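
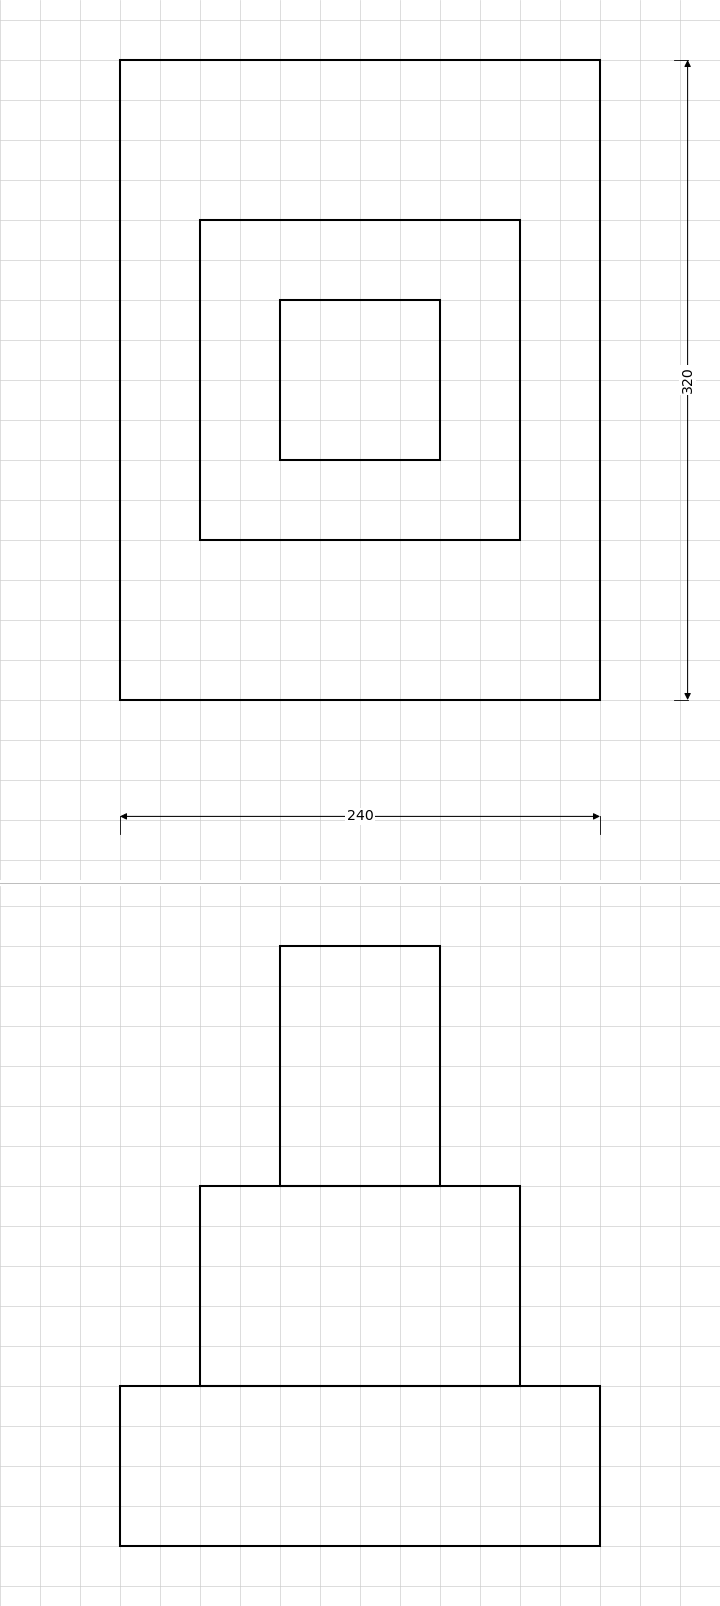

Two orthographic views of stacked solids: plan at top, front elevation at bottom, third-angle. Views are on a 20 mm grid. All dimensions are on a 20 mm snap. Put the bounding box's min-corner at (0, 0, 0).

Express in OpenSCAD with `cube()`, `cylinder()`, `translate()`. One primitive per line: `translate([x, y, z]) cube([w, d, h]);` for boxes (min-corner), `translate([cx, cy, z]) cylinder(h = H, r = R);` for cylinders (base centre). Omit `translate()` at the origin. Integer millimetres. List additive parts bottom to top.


cube([240, 320, 80]);
translate([40, 80, 80]) cube([160, 160, 100]);
translate([80, 120, 180]) cube([80, 80, 120]);


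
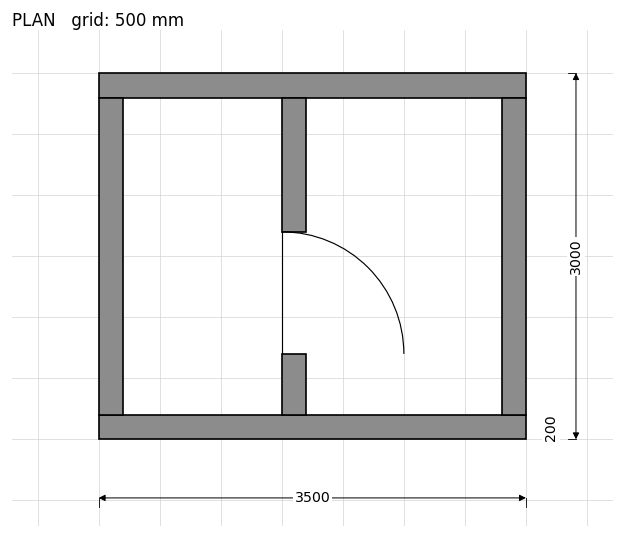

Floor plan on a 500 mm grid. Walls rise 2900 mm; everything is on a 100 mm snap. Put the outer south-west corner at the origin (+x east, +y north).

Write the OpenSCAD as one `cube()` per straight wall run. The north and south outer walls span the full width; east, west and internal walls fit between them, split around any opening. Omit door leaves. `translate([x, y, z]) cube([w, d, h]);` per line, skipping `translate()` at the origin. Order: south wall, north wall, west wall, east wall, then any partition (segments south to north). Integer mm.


cube([3500, 200, 2900]);
translate([0, 2800, 0]) cube([3500, 200, 2900]);
translate([0, 200, 0]) cube([200, 2600, 2900]);
translate([3300, 200, 0]) cube([200, 2600, 2900]);
translate([1500, 200, 0]) cube([200, 500, 2900]);
translate([1500, 1700, 0]) cube([200, 1100, 2900]);


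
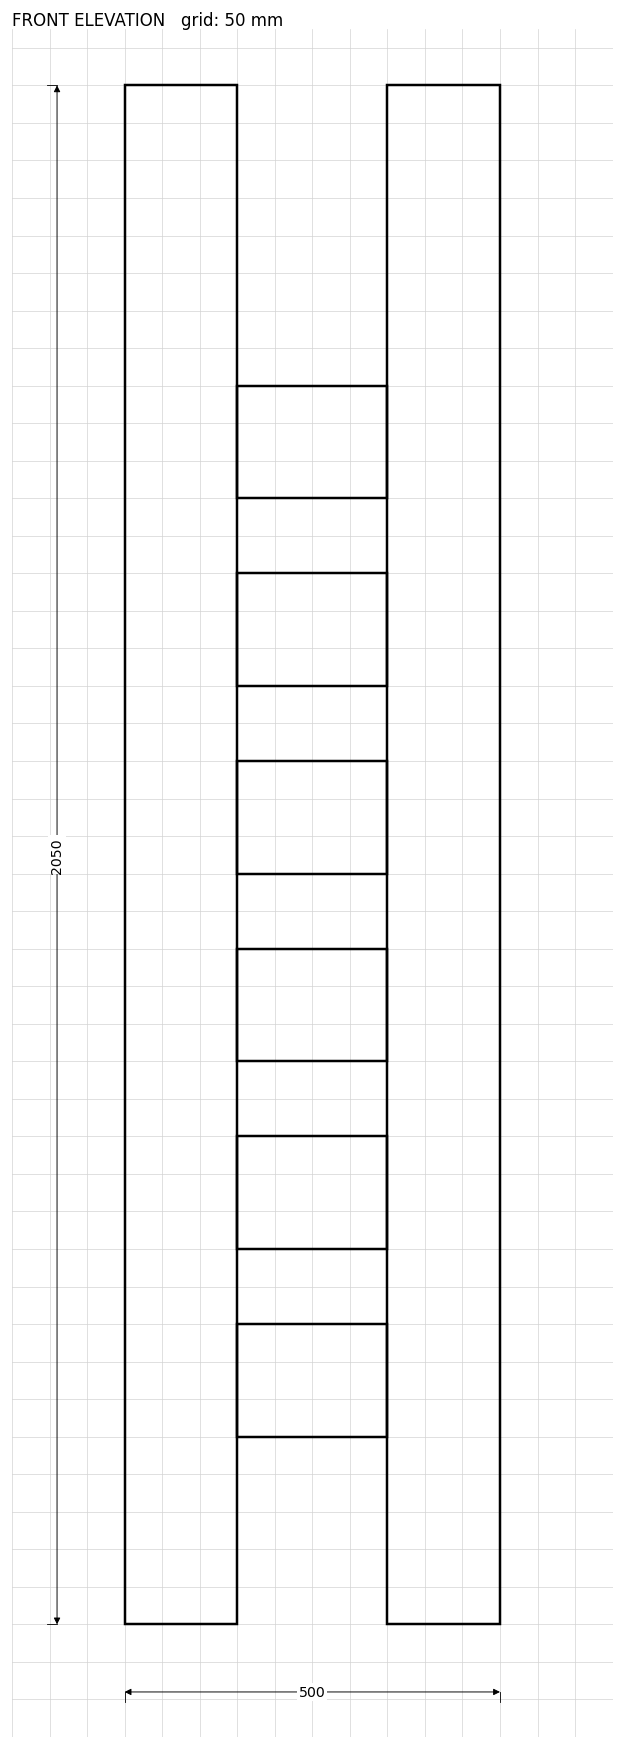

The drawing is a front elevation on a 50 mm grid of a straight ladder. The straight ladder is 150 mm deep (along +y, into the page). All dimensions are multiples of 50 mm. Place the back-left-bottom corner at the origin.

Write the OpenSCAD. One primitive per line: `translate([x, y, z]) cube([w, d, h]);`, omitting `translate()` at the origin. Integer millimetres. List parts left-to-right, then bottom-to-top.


cube([150, 150, 2050]);
translate([150, 0, 250]) cube([200, 150, 150]);
translate([150, 0, 500]) cube([200, 150, 150]);
translate([150, 0, 750]) cube([200, 150, 150]);
translate([150, 0, 1000]) cube([200, 150, 150]);
translate([150, 0, 1250]) cube([200, 150, 150]);
translate([150, 0, 1500]) cube([200, 150, 150]);
translate([350, 0, 0]) cube([150, 150, 2050]);


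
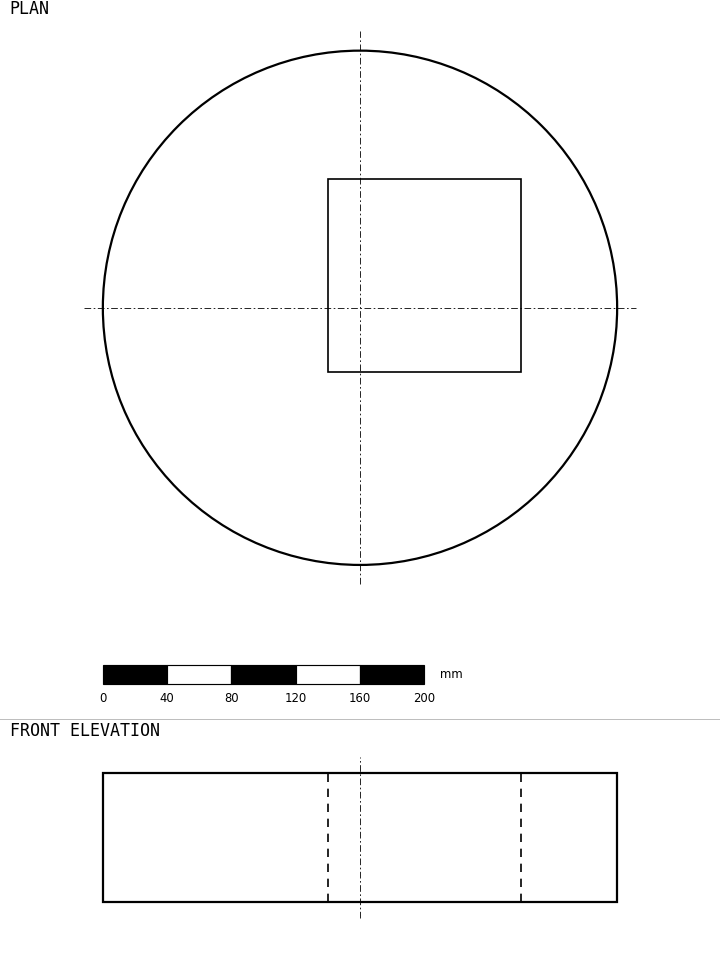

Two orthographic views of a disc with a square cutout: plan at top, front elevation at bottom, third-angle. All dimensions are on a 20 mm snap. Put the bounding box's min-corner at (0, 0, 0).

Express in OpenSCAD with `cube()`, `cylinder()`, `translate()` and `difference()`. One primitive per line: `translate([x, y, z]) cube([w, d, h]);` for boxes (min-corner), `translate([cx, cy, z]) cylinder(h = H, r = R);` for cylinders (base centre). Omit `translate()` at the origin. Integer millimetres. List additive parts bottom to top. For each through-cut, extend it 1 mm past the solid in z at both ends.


difference() {
  translate([160, 160, 0]) cylinder(h = 80, r = 160);
  translate([140, 120, -1]) cube([120, 120, 82]);
}


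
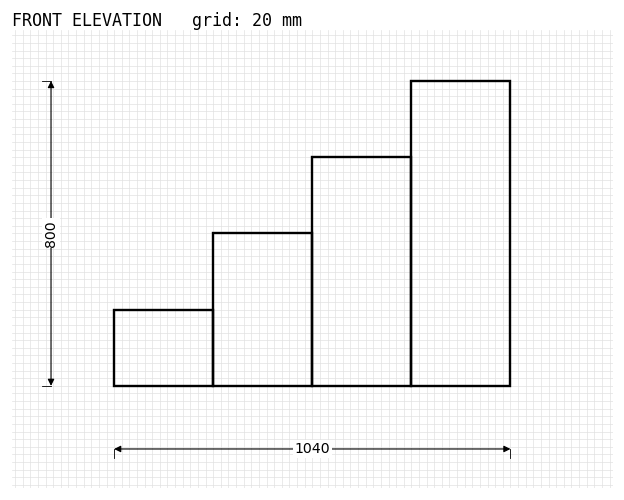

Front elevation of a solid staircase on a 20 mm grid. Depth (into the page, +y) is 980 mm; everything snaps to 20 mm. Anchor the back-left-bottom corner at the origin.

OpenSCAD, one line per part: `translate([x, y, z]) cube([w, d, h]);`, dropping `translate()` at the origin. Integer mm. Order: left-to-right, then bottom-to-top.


cube([260, 980, 200]);
translate([260, 0, 0]) cube([260, 980, 400]);
translate([520, 0, 0]) cube([260, 980, 600]);
translate([780, 0, 0]) cube([260, 980, 800]);


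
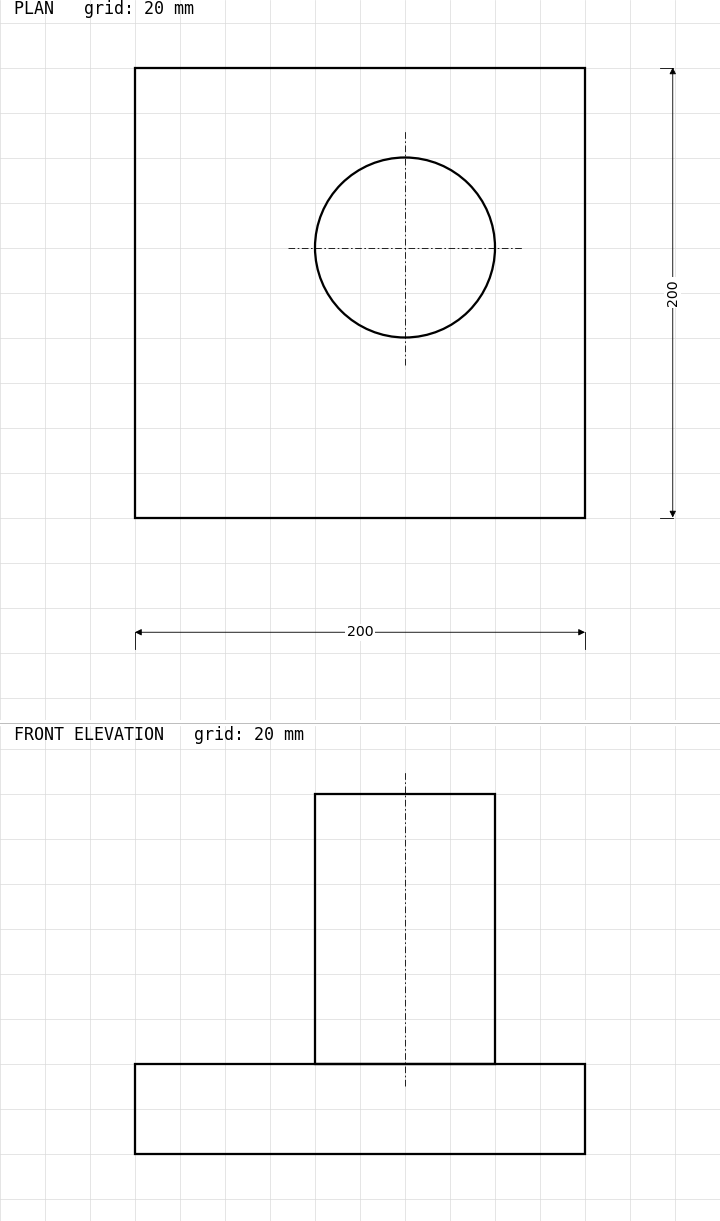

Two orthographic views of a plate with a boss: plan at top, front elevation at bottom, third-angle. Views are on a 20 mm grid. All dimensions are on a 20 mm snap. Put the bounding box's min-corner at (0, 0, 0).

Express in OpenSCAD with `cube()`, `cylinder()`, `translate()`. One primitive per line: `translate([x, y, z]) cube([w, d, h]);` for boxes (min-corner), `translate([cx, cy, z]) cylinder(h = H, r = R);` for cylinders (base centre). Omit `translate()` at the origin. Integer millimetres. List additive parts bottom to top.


cube([200, 200, 40]);
translate([120, 120, 40]) cylinder(h = 120, r = 40);


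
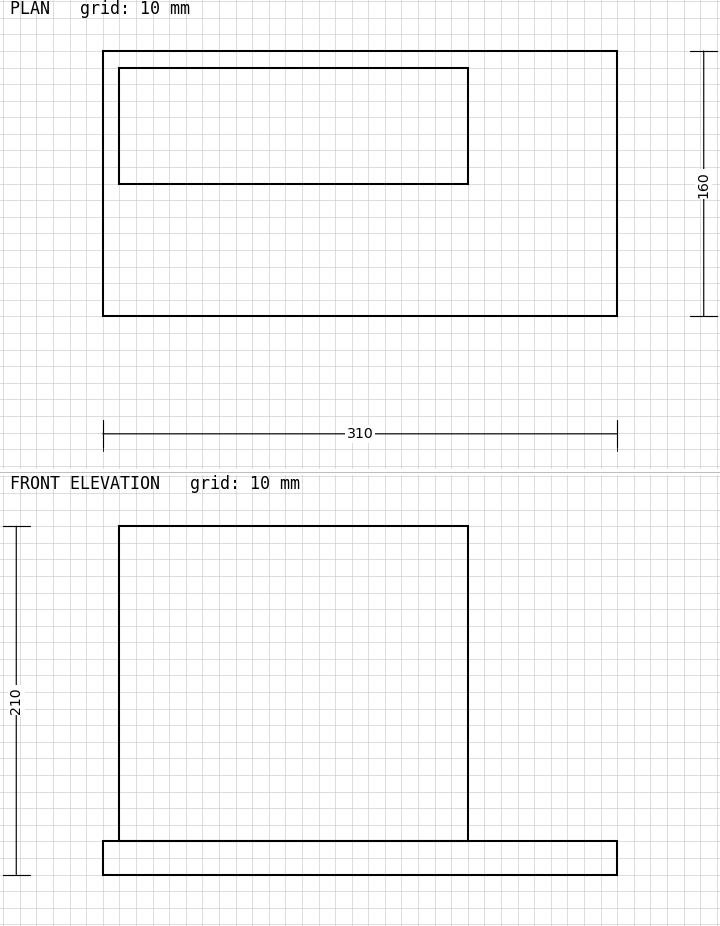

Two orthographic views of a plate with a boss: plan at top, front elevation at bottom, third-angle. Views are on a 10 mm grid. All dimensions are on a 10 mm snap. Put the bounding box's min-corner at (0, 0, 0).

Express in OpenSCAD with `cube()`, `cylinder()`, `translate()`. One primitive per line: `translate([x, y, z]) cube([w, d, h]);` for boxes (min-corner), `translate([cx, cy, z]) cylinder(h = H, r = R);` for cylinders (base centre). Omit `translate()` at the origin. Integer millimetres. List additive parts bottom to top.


cube([310, 160, 20]);
translate([10, 80, 20]) cube([210, 70, 190]);


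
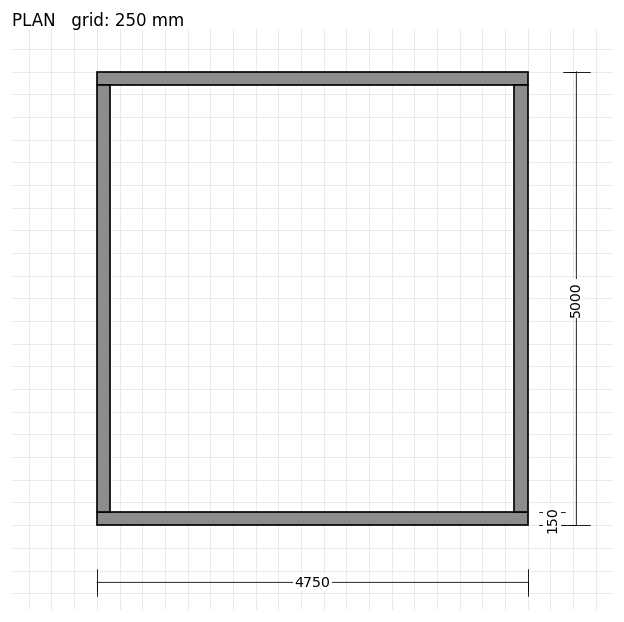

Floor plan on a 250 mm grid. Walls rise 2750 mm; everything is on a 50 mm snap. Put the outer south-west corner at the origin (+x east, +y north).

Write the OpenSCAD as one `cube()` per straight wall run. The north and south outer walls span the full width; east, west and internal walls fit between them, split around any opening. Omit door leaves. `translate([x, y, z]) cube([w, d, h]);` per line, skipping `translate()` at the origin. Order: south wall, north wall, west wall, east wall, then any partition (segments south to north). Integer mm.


cube([4750, 150, 2750]);
translate([0, 4850, 0]) cube([4750, 150, 2750]);
translate([0, 150, 0]) cube([150, 4700, 2750]);
translate([4600, 150, 0]) cube([150, 4700, 2750]);


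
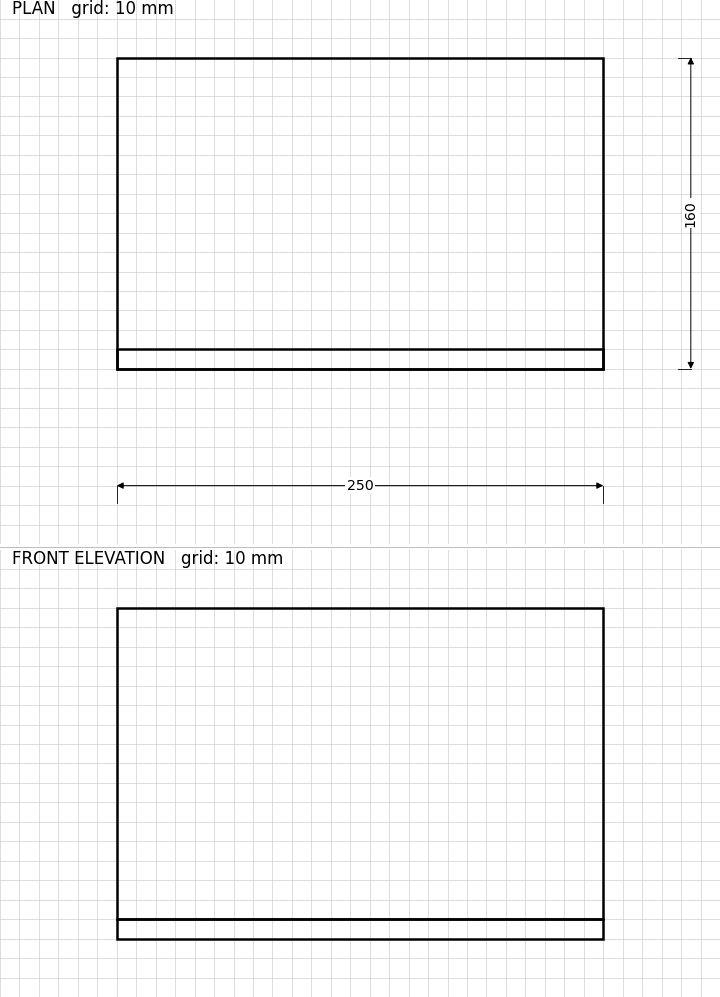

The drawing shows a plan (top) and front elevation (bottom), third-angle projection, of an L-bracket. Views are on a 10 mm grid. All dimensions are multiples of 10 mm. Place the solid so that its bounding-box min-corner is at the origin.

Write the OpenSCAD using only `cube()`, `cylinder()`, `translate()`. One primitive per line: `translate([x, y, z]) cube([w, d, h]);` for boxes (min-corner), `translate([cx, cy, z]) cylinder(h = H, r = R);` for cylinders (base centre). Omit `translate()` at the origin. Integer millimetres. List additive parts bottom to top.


cube([250, 160, 10]);
translate([0, 0, 10]) cube([250, 10, 160]);


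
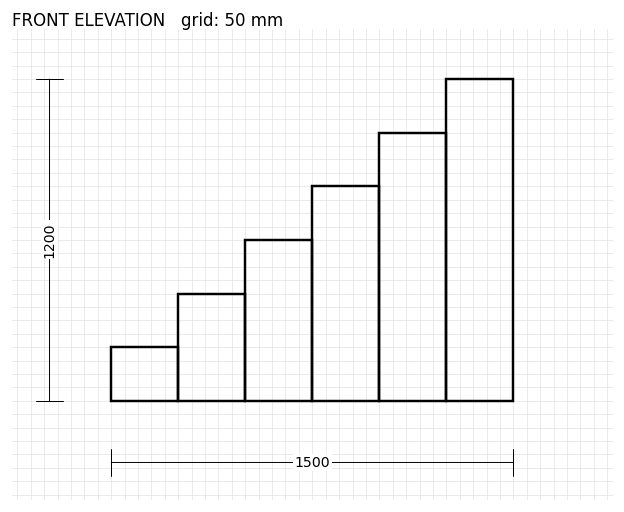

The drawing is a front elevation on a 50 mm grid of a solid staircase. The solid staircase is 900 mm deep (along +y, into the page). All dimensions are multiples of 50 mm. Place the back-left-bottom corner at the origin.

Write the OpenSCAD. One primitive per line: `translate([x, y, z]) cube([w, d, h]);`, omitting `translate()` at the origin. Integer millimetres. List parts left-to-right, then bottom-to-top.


cube([250, 900, 200]);
translate([250, 0, 0]) cube([250, 900, 400]);
translate([500, 0, 0]) cube([250, 900, 600]);
translate([750, 0, 0]) cube([250, 900, 800]);
translate([1000, 0, 0]) cube([250, 900, 1000]);
translate([1250, 0, 0]) cube([250, 900, 1200]);


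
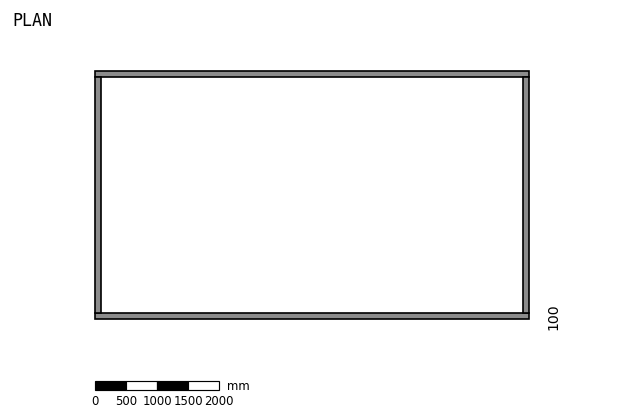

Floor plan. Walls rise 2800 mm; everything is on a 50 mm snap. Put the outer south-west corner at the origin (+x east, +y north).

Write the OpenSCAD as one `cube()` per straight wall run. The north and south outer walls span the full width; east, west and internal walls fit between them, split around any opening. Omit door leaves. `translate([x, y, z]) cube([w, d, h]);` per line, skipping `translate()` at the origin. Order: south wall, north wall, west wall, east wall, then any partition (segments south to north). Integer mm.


cube([7000, 100, 2800]);
translate([0, 3900, 0]) cube([7000, 100, 2800]);
translate([0, 100, 0]) cube([100, 3800, 2800]);
translate([6900, 100, 0]) cube([100, 3800, 2800]);


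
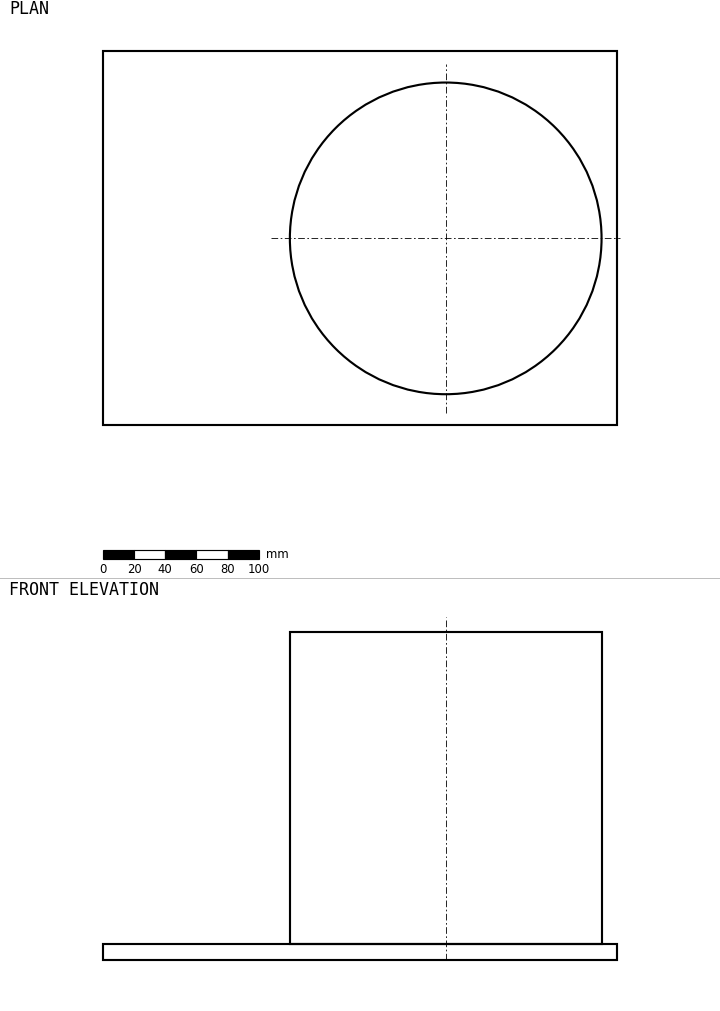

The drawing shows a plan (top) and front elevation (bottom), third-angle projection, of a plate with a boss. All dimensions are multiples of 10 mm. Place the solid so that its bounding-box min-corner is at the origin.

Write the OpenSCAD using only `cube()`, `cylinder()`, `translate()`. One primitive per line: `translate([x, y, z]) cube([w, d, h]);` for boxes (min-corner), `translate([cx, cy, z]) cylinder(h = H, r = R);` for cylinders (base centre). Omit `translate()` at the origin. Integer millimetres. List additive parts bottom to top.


cube([330, 240, 10]);
translate([220, 120, 10]) cylinder(h = 200, r = 100);


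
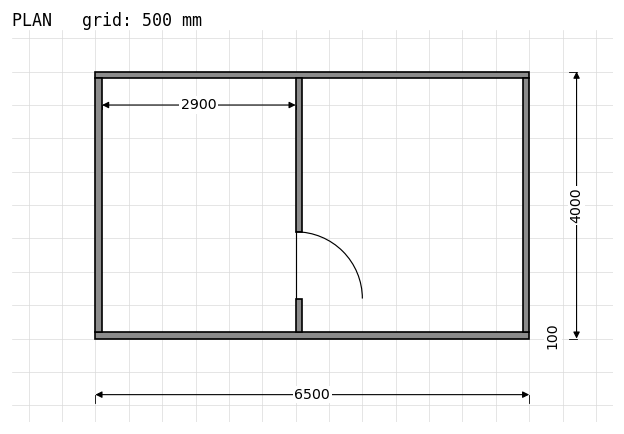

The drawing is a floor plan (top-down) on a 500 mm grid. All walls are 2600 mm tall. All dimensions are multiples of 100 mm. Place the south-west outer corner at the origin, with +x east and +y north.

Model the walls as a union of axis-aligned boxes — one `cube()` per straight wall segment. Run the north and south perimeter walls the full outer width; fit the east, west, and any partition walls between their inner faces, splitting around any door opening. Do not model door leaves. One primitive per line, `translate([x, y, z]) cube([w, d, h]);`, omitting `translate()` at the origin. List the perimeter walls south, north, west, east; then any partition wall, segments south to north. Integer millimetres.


cube([6500, 100, 2600]);
translate([0, 3900, 0]) cube([6500, 100, 2600]);
translate([0, 100, 0]) cube([100, 3800, 2600]);
translate([6400, 100, 0]) cube([100, 3800, 2600]);
translate([3000, 100, 0]) cube([100, 500, 2600]);
translate([3000, 1600, 0]) cube([100, 2300, 2600]);


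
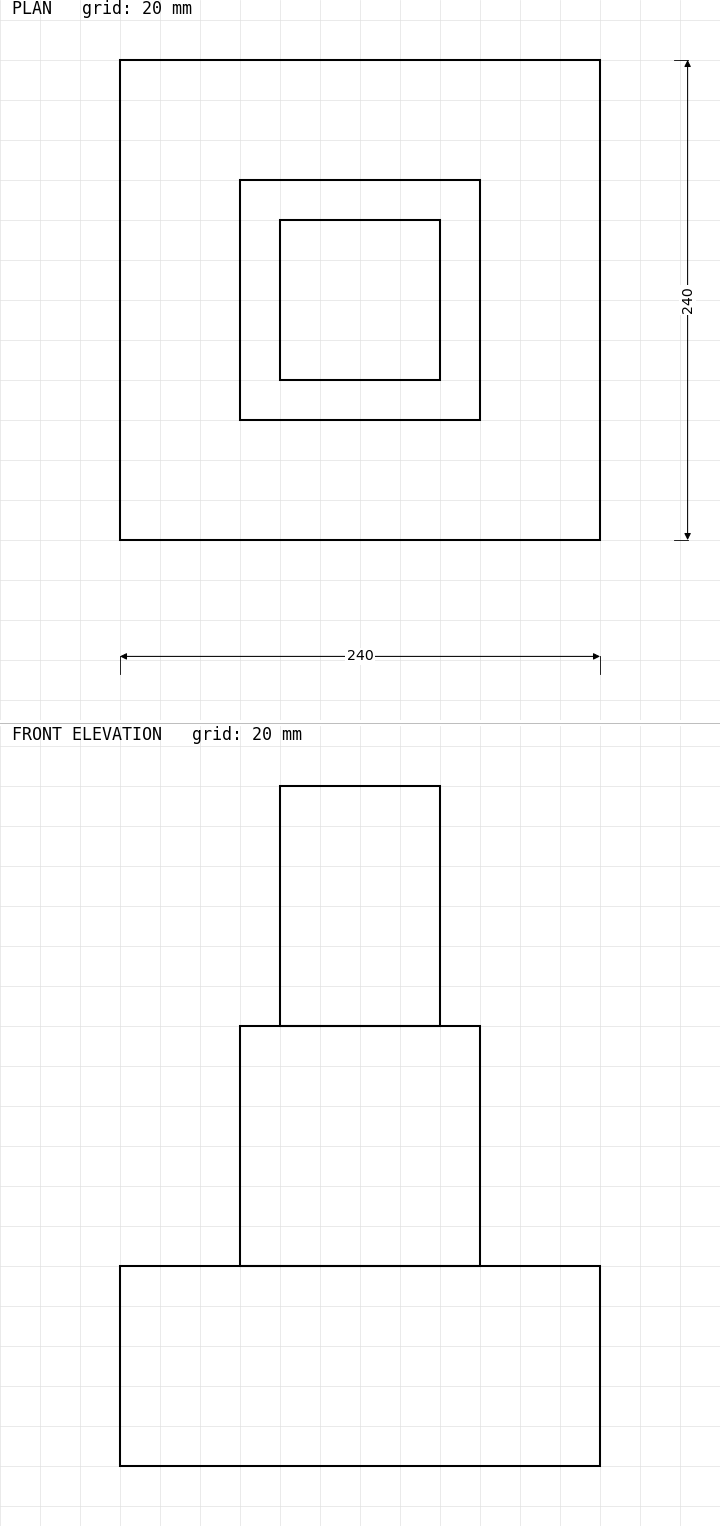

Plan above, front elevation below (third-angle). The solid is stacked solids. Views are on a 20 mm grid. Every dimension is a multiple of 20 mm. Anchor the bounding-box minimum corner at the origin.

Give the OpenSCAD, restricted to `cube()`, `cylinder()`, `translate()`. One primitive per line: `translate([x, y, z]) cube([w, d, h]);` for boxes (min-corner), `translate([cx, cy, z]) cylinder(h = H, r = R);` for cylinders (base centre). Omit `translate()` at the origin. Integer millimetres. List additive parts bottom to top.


cube([240, 240, 100]);
translate([60, 60, 100]) cube([120, 120, 120]);
translate([80, 80, 220]) cube([80, 80, 120]);


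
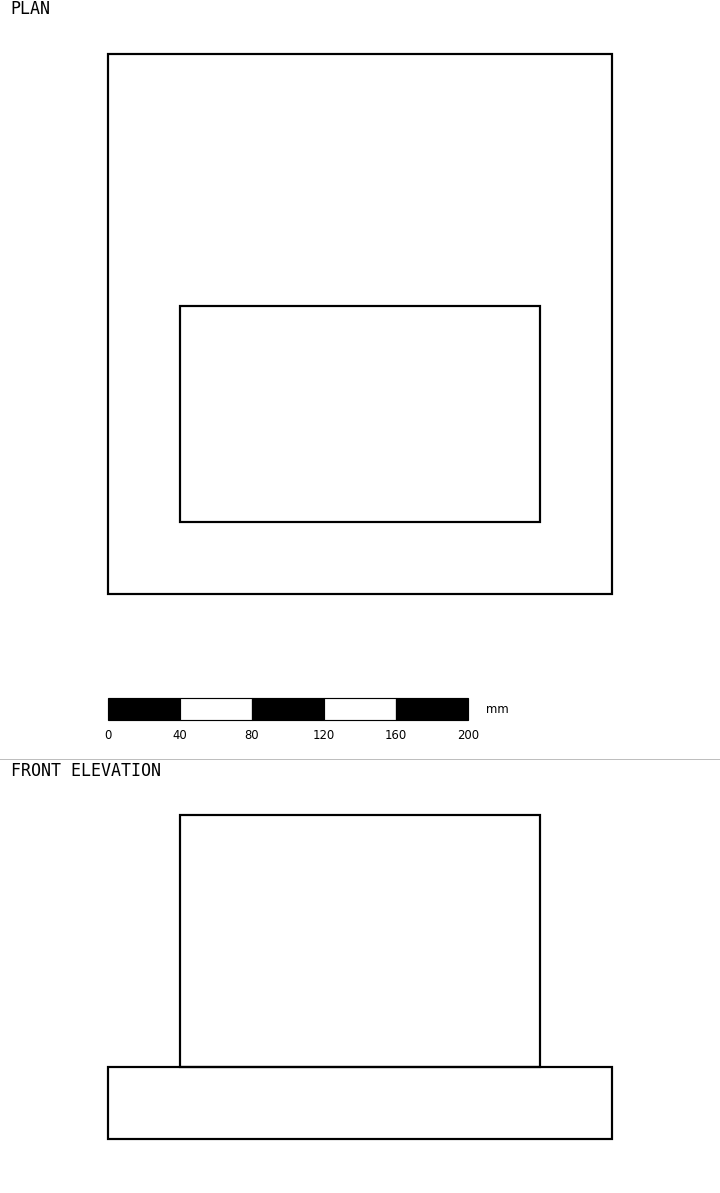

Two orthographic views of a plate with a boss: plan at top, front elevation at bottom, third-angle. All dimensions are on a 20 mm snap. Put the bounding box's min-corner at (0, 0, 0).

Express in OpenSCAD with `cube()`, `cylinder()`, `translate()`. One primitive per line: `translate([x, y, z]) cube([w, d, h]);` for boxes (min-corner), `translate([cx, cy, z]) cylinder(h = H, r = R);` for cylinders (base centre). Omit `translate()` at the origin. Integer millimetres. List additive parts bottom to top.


cube([280, 300, 40]);
translate([40, 40, 40]) cube([200, 120, 140]);


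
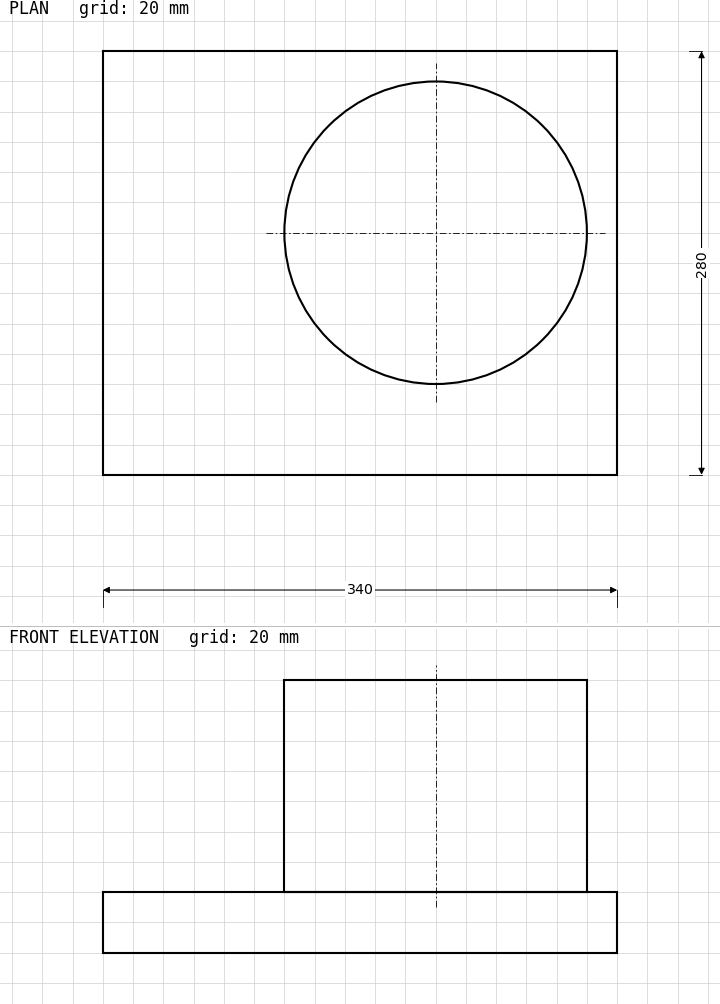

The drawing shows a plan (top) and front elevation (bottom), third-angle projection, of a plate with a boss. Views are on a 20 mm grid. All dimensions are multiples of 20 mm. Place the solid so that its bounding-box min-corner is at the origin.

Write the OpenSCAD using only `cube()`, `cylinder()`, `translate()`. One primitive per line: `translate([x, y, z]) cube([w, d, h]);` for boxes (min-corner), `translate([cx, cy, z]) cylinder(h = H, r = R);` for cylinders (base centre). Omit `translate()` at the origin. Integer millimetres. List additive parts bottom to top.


cube([340, 280, 40]);
translate([220, 160, 40]) cylinder(h = 140, r = 100);


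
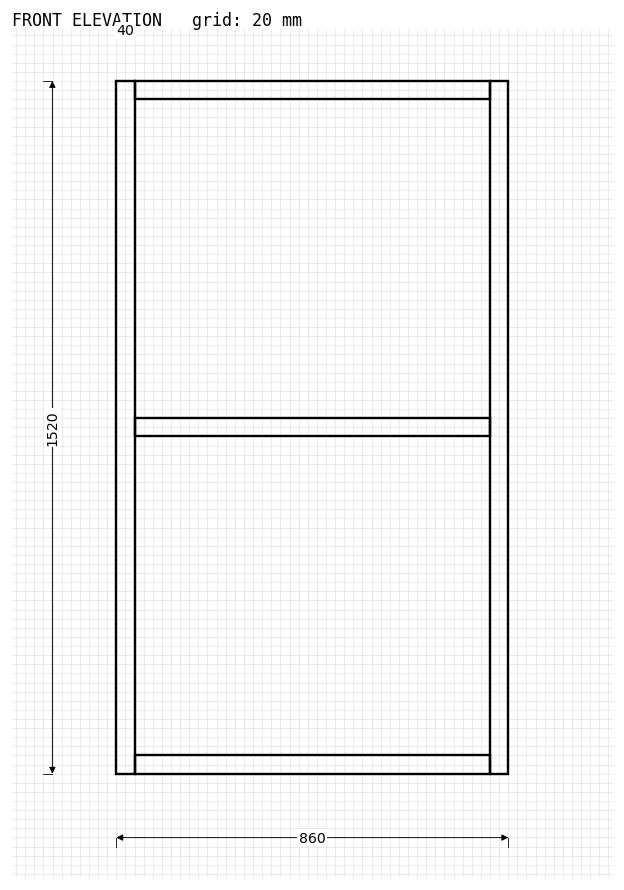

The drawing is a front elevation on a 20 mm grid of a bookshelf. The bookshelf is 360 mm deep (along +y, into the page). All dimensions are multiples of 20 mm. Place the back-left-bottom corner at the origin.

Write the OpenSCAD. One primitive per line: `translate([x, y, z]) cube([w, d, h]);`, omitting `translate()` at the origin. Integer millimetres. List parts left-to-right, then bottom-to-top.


cube([40, 360, 1520]);
translate([40, 0, 0]) cube([780, 360, 40]);
translate([40, 0, 740]) cube([780, 360, 40]);
translate([40, 0, 1480]) cube([780, 360, 40]);
translate([820, 0, 0]) cube([40, 360, 1520]);


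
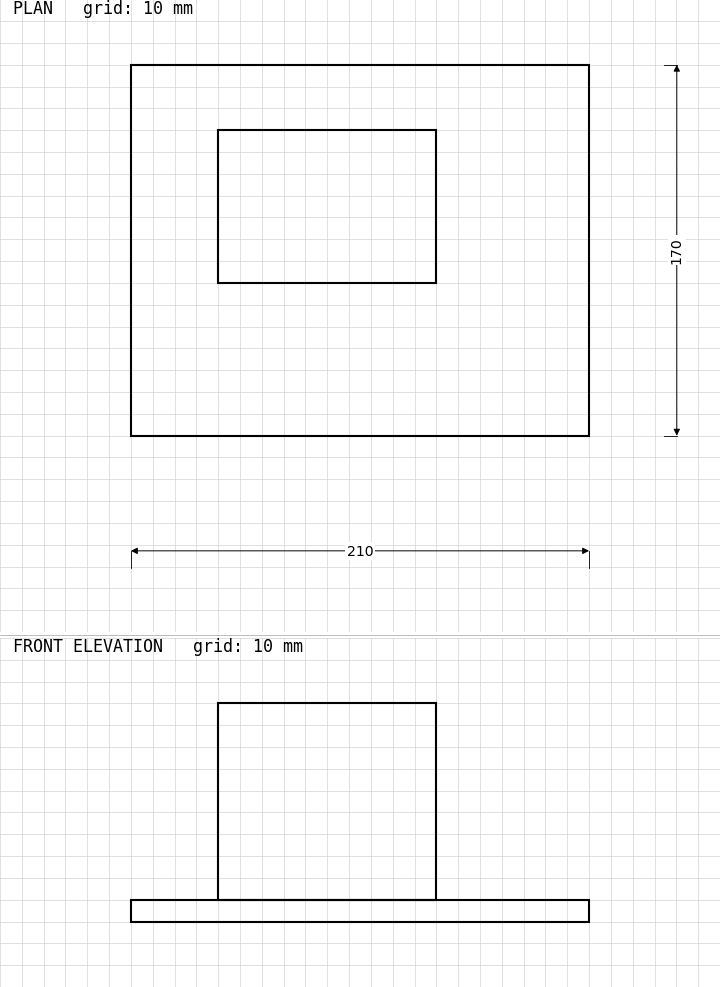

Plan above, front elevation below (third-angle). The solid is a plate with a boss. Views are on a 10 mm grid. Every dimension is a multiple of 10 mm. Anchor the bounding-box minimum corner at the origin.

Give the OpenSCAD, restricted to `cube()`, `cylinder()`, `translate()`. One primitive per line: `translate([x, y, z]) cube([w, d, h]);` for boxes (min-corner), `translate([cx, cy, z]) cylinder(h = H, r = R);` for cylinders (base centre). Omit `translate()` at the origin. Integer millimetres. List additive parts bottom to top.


cube([210, 170, 10]);
translate([40, 70, 10]) cube([100, 70, 90]);


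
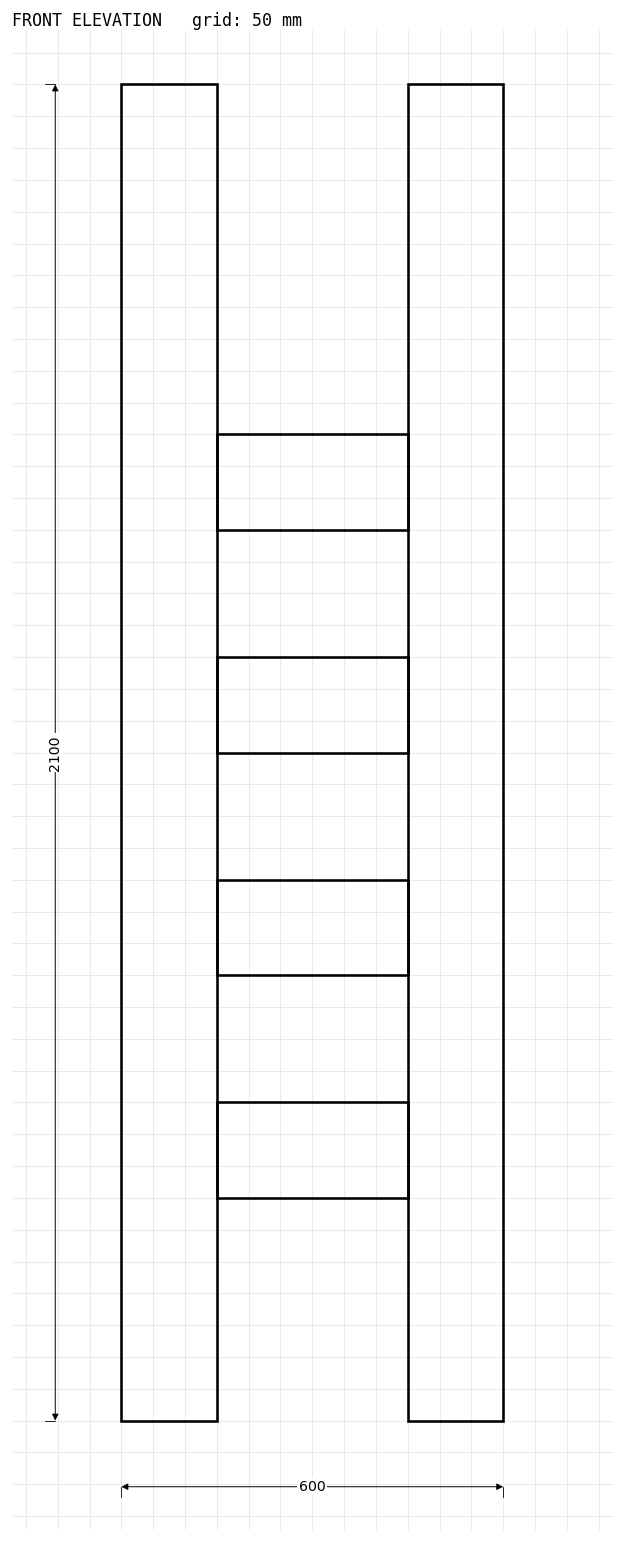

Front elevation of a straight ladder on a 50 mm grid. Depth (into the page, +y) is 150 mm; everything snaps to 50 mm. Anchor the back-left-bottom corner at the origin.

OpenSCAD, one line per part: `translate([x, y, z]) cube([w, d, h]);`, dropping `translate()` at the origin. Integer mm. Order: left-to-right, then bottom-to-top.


cube([150, 150, 2100]);
translate([150, 0, 350]) cube([300, 150, 150]);
translate([150, 0, 700]) cube([300, 150, 150]);
translate([150, 0, 1050]) cube([300, 150, 150]);
translate([150, 0, 1400]) cube([300, 150, 150]);
translate([450, 0, 0]) cube([150, 150, 2100]);


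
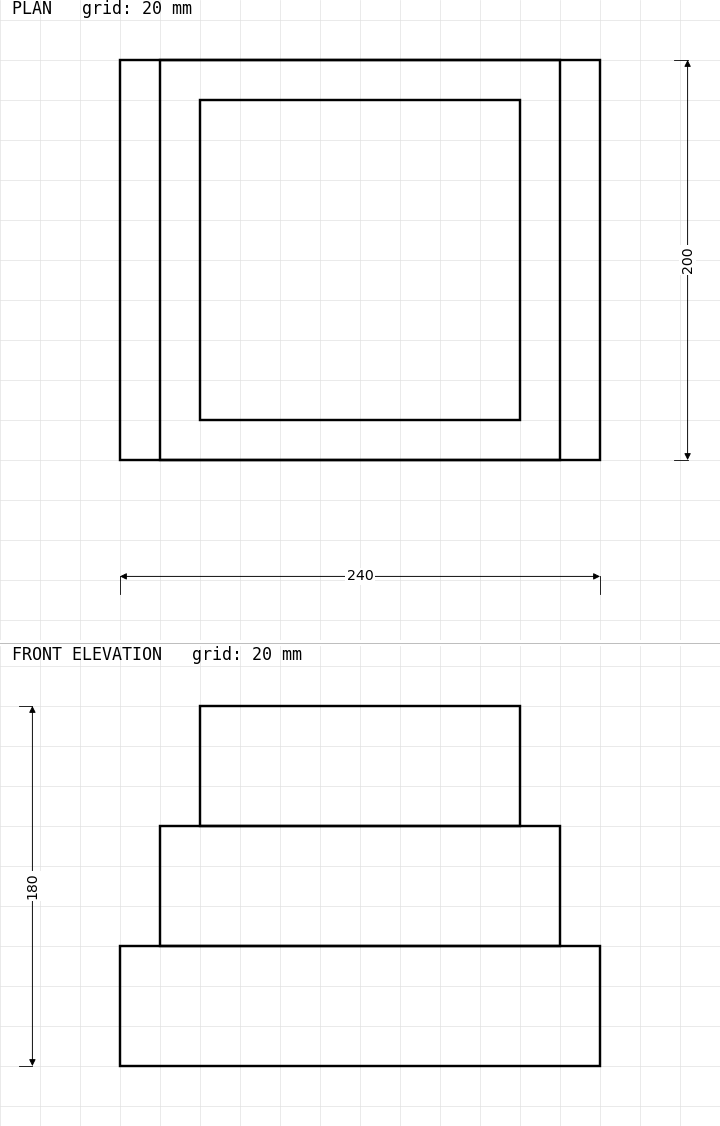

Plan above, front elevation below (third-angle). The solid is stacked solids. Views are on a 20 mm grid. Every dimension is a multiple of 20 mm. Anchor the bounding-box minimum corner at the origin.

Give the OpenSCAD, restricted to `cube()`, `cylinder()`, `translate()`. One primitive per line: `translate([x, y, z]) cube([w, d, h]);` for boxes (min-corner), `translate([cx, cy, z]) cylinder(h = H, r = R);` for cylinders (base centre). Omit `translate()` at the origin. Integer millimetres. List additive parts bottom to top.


cube([240, 200, 60]);
translate([20, 0, 60]) cube([200, 200, 60]);
translate([40, 20, 120]) cube([160, 160, 60]);


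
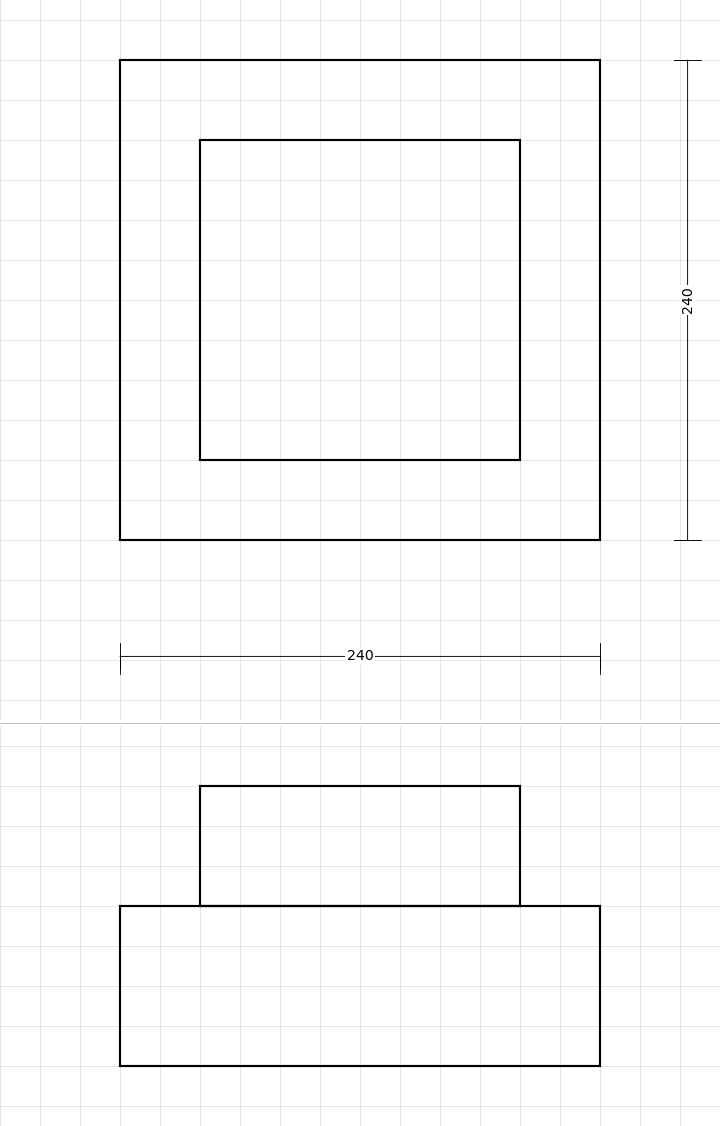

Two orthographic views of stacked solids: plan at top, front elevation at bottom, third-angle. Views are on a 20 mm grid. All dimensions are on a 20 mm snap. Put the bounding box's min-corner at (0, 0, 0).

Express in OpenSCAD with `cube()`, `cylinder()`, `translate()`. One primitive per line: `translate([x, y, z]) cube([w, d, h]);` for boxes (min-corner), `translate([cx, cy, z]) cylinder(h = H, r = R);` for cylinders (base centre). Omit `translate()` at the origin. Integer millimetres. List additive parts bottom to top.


cube([240, 240, 80]);
translate([40, 40, 80]) cube([160, 160, 60]);


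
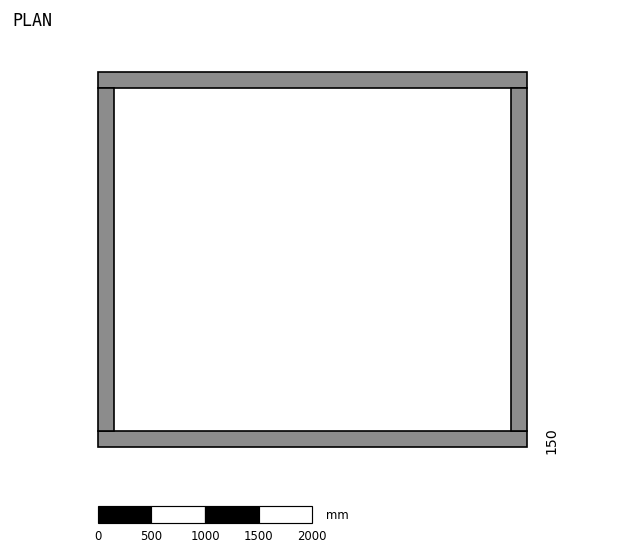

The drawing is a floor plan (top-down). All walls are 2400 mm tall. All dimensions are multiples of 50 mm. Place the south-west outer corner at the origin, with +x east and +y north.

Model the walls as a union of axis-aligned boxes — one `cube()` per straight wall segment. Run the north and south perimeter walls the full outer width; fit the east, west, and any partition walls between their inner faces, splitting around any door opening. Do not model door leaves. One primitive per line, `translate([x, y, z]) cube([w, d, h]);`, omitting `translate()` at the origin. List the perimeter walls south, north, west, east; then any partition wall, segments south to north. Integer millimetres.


cube([4000, 150, 2400]);
translate([0, 3350, 0]) cube([4000, 150, 2400]);
translate([0, 150, 0]) cube([150, 3200, 2400]);
translate([3850, 150, 0]) cube([150, 3200, 2400]);


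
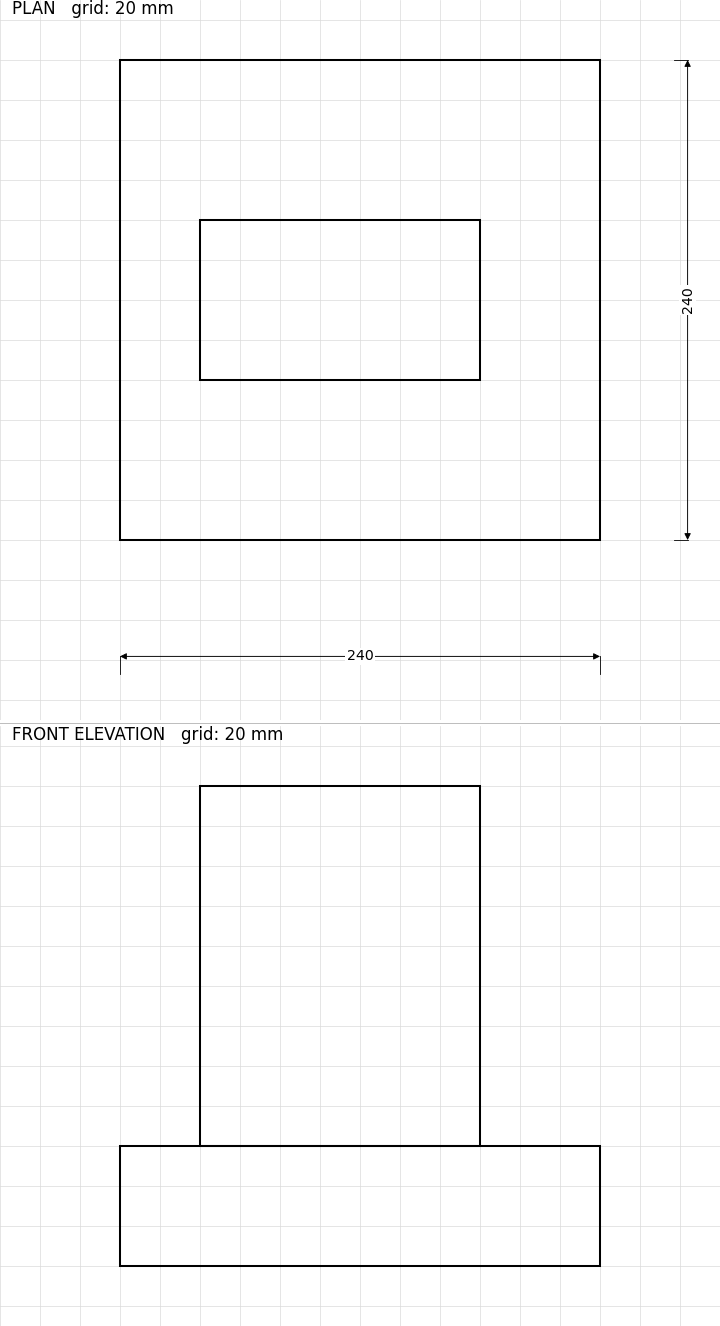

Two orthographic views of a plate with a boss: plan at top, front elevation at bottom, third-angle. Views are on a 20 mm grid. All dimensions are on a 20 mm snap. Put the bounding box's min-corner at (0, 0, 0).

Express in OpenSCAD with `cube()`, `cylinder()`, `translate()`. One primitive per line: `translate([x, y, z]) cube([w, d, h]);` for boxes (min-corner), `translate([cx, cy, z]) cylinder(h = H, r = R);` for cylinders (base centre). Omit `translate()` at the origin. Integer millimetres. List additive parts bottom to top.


cube([240, 240, 60]);
translate([40, 80, 60]) cube([140, 80, 180]);


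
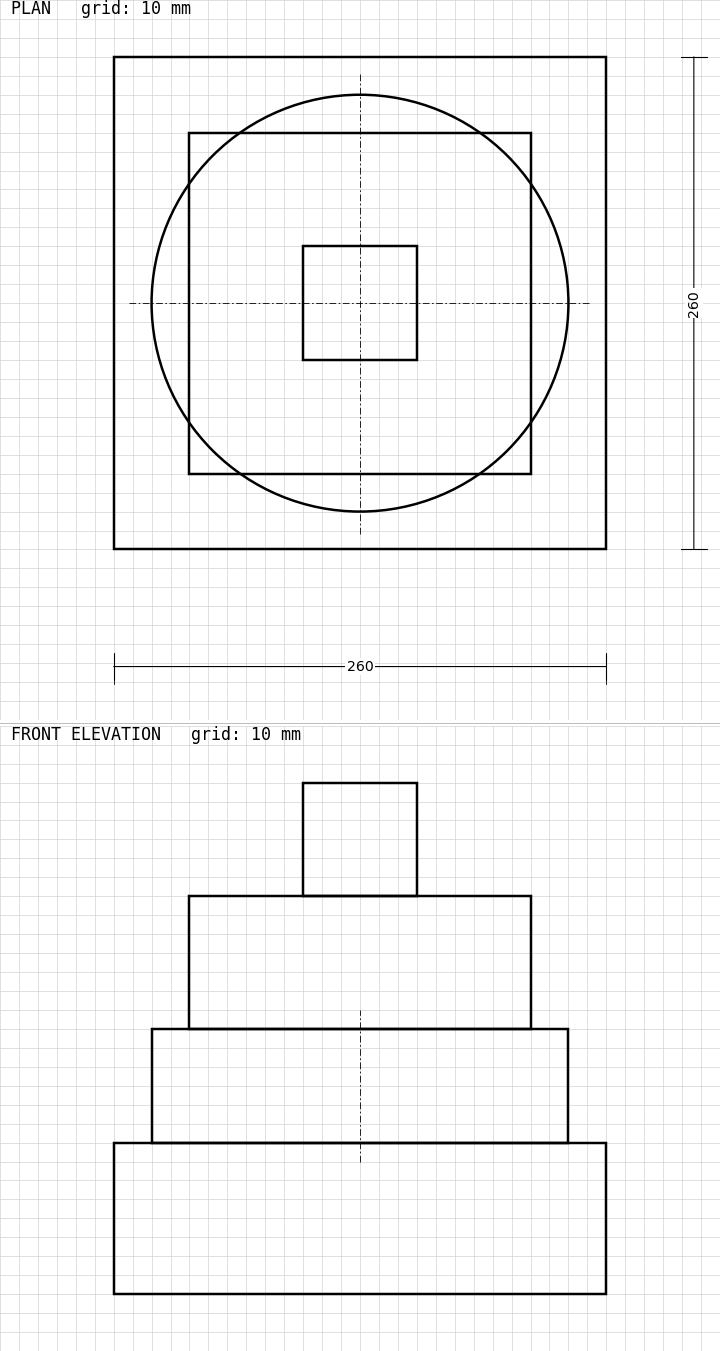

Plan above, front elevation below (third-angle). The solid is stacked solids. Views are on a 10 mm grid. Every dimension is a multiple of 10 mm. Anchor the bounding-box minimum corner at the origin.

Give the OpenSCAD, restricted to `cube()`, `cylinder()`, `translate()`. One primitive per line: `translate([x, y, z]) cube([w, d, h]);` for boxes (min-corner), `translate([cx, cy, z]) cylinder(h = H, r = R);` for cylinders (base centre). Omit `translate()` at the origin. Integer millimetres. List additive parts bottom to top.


cube([260, 260, 80]);
translate([130, 130, 80]) cylinder(h = 60, r = 110);
translate([40, 40, 140]) cube([180, 180, 70]);
translate([100, 100, 210]) cube([60, 60, 60]);


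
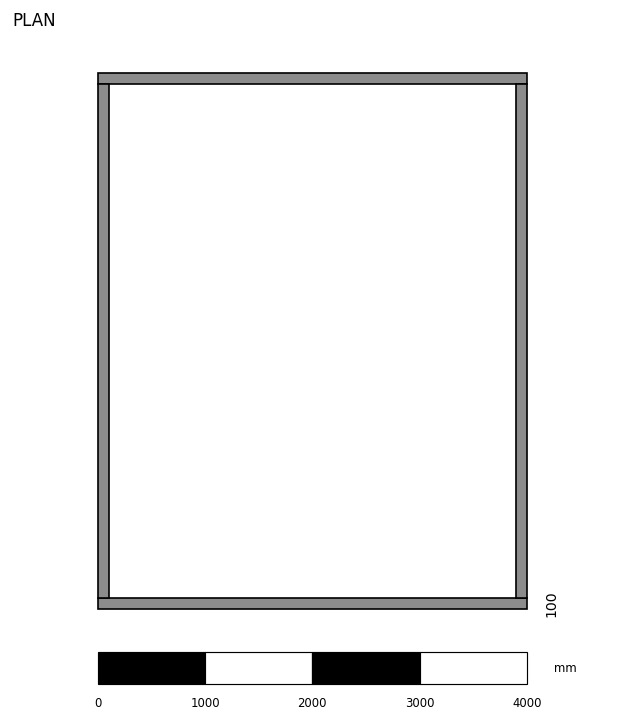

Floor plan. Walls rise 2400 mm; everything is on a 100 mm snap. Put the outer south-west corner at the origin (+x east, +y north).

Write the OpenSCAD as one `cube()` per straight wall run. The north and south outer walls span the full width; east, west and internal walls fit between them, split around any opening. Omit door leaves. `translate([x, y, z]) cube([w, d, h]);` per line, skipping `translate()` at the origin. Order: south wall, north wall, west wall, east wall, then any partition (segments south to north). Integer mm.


cube([4000, 100, 2400]);
translate([0, 4900, 0]) cube([4000, 100, 2400]);
translate([0, 100, 0]) cube([100, 4800, 2400]);
translate([3900, 100, 0]) cube([100, 4800, 2400]);


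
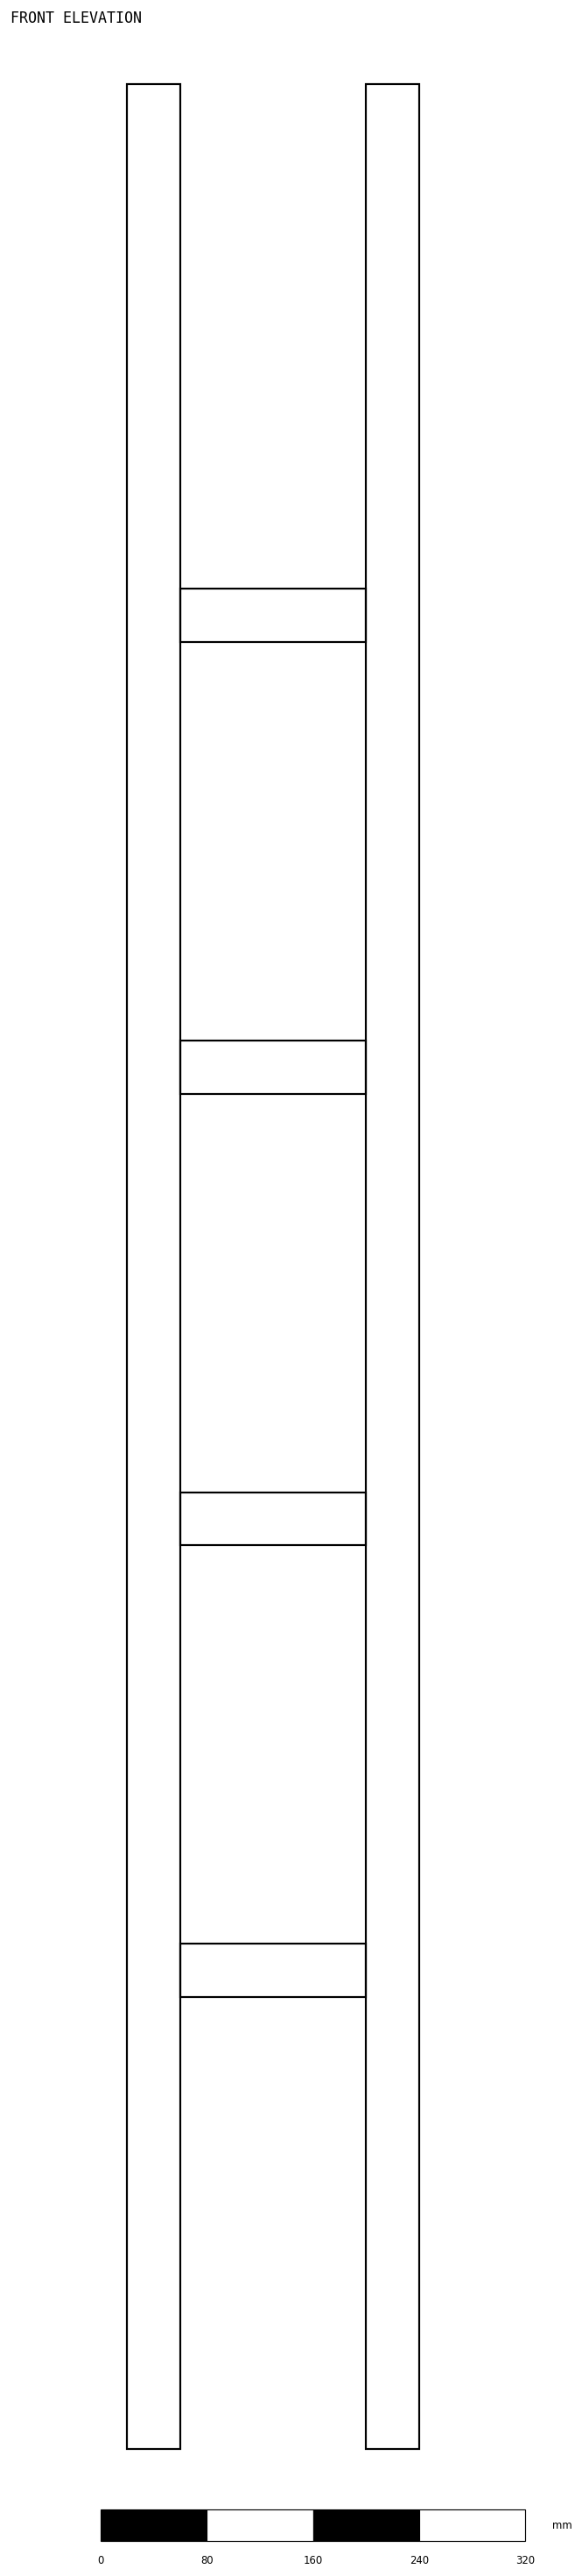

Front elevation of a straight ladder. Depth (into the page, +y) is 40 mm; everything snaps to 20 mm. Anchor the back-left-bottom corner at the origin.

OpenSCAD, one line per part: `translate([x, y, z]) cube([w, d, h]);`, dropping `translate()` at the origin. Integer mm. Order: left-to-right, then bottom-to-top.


cube([40, 40, 1780]);
translate([40, 0, 340]) cube([140, 40, 40]);
translate([40, 0, 680]) cube([140, 40, 40]);
translate([40, 0, 1020]) cube([140, 40, 40]);
translate([40, 0, 1360]) cube([140, 40, 40]);
translate([180, 0, 0]) cube([40, 40, 1780]);


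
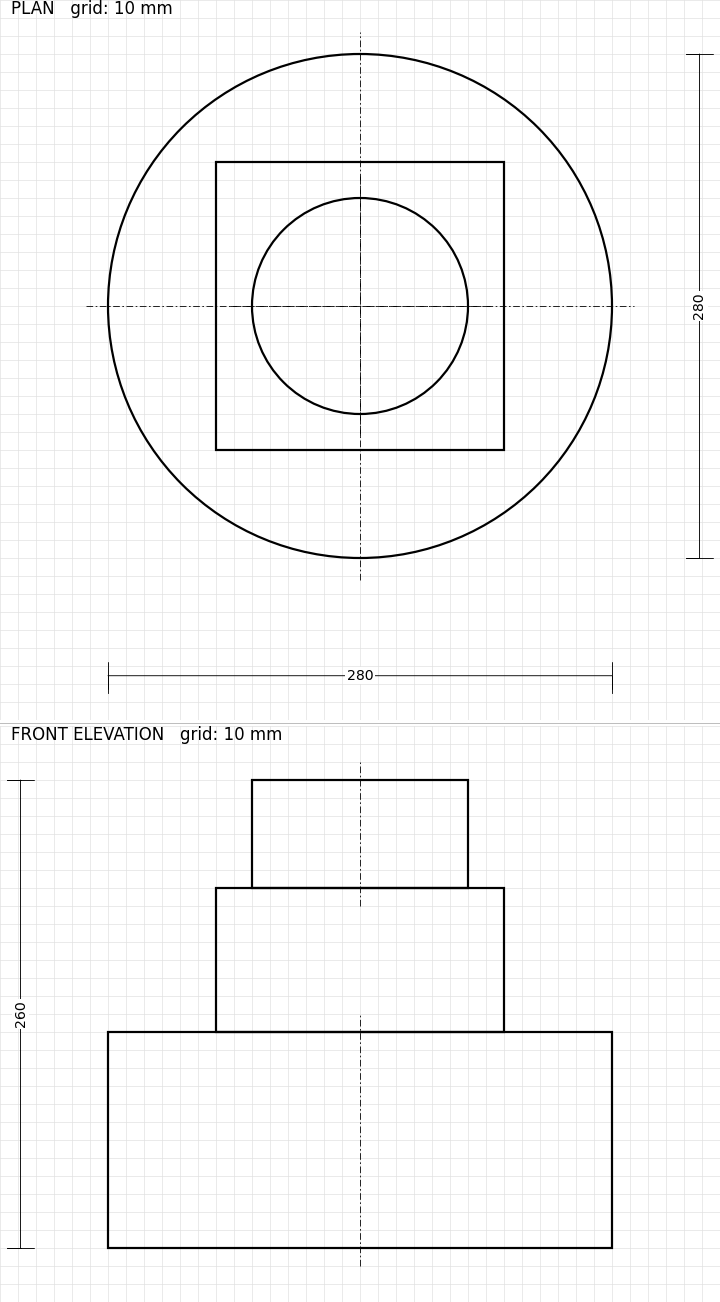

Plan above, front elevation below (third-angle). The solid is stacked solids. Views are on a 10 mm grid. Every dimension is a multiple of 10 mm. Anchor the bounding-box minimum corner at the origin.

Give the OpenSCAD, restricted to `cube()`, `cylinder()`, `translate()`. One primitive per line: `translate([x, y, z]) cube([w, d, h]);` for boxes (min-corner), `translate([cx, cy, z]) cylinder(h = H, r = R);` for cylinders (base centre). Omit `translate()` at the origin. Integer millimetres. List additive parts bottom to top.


translate([140, 140, 0]) cylinder(h = 120, r = 140);
translate([60, 60, 120]) cube([160, 160, 80]);
translate([140, 140, 200]) cylinder(h = 60, r = 60);


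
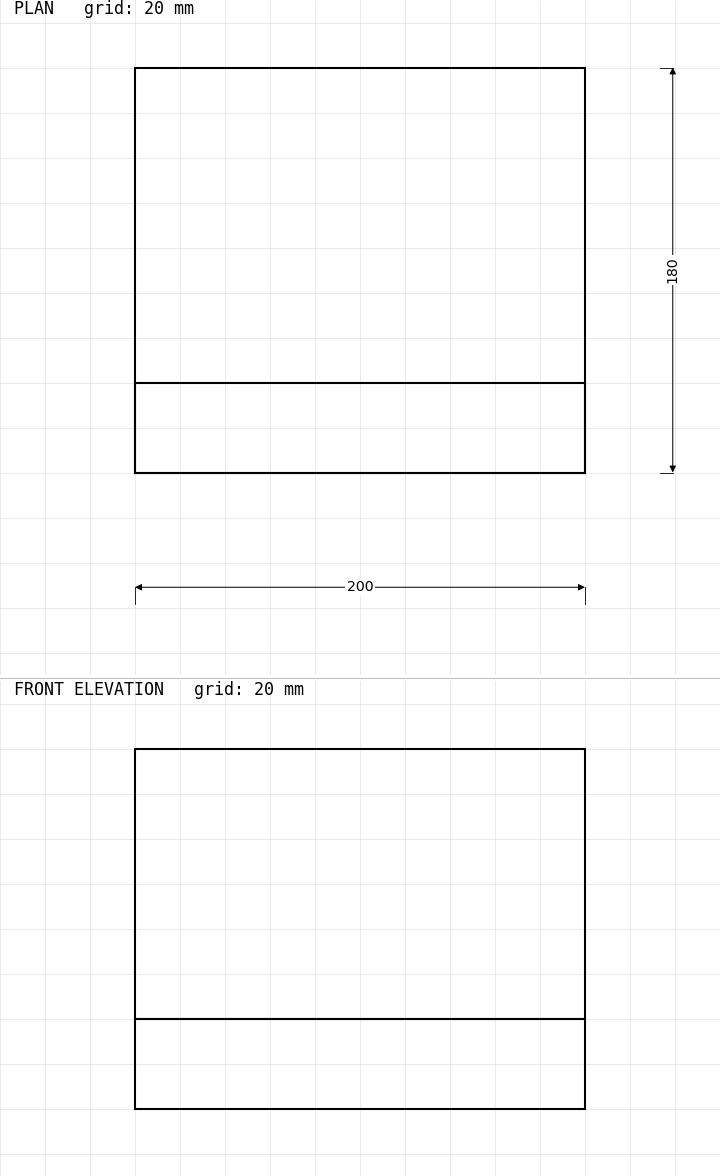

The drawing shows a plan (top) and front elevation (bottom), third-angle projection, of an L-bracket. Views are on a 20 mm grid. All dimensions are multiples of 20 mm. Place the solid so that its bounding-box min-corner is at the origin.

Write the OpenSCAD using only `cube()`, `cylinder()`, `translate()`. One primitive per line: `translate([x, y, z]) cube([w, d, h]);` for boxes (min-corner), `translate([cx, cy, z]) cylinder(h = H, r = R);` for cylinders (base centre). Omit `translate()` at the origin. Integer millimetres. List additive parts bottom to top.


cube([200, 180, 40]);
translate([0, 0, 40]) cube([200, 40, 120]);


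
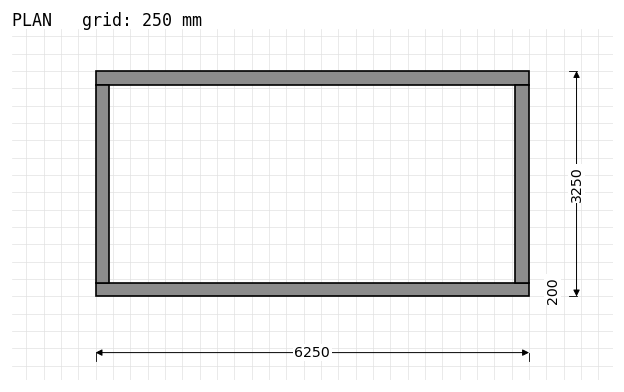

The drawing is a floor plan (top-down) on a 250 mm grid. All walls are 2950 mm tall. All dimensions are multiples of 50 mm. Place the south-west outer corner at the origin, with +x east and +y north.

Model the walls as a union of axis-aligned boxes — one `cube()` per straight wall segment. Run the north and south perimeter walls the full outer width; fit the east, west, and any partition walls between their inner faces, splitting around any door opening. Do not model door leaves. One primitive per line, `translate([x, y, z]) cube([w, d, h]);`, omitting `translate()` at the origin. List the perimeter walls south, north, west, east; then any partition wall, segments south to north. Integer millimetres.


cube([6250, 200, 2950]);
translate([0, 3050, 0]) cube([6250, 200, 2950]);
translate([0, 200, 0]) cube([200, 2850, 2950]);
translate([6050, 200, 0]) cube([200, 2850, 2950]);


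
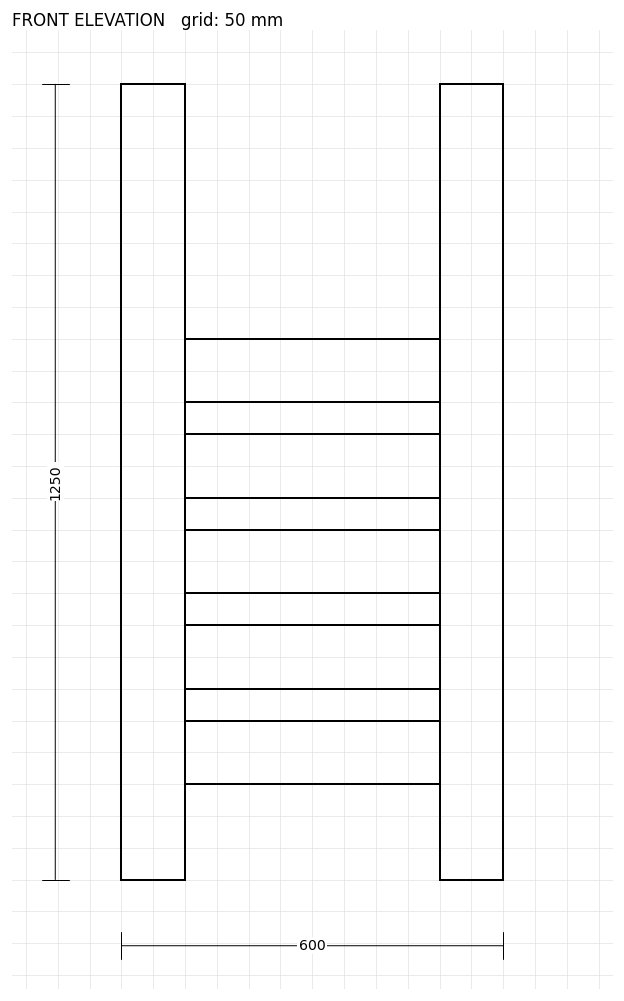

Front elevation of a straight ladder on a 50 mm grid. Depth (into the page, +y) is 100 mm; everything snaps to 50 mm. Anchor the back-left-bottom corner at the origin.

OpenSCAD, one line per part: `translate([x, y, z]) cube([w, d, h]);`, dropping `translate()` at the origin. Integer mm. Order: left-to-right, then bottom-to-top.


cube([100, 100, 1250]);
translate([100, 0, 150]) cube([400, 100, 100]);
translate([100, 0, 300]) cube([400, 100, 100]);
translate([100, 0, 450]) cube([400, 100, 100]);
translate([100, 0, 600]) cube([400, 100, 100]);
translate([100, 0, 750]) cube([400, 100, 100]);
translate([500, 0, 0]) cube([100, 100, 1250]);


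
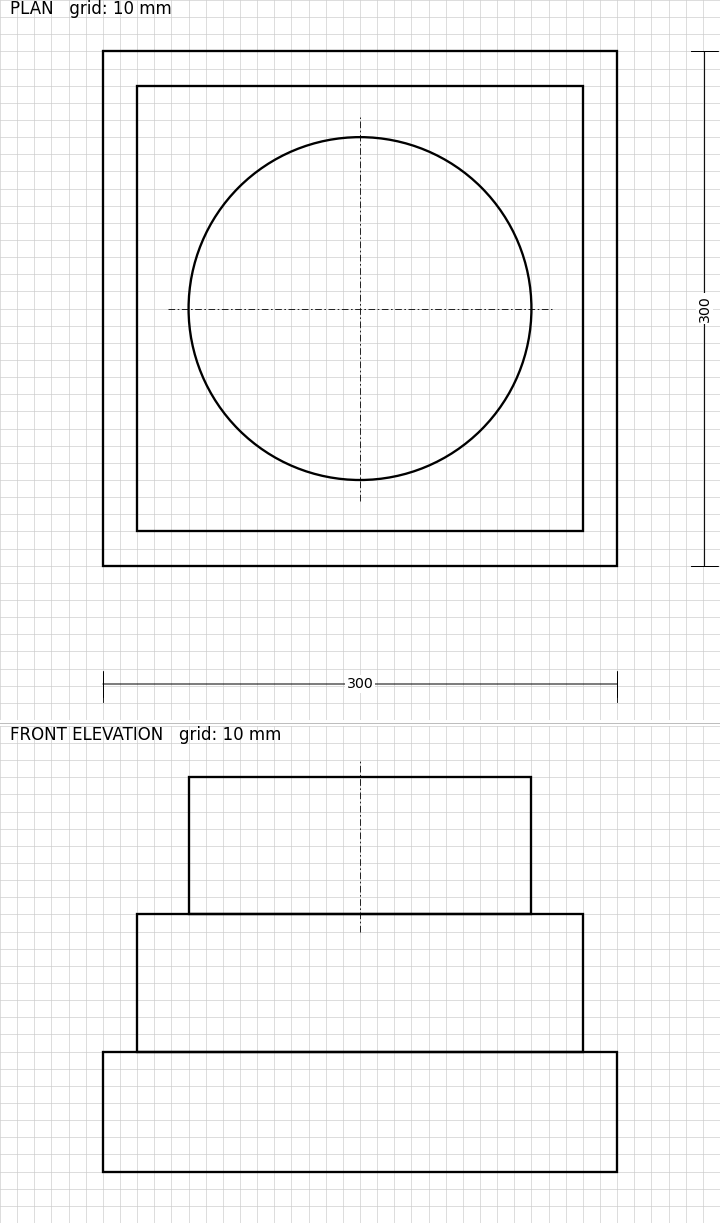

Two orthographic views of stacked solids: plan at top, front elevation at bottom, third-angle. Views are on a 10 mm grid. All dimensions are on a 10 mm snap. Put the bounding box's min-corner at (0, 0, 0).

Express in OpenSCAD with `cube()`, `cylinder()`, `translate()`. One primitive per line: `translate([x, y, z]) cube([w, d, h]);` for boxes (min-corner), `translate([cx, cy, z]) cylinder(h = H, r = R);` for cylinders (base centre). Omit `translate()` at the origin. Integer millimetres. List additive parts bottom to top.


cube([300, 300, 70]);
translate([20, 20, 70]) cube([260, 260, 80]);
translate([150, 150, 150]) cylinder(h = 80, r = 100);


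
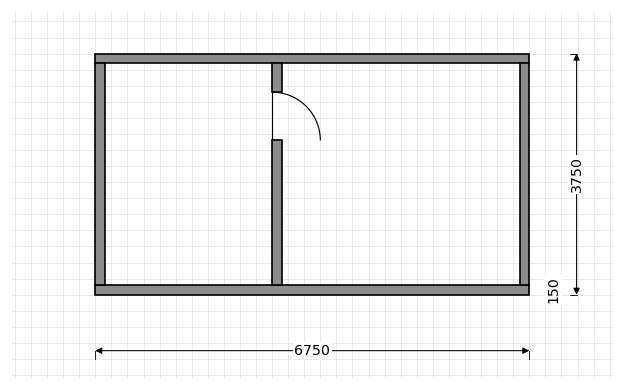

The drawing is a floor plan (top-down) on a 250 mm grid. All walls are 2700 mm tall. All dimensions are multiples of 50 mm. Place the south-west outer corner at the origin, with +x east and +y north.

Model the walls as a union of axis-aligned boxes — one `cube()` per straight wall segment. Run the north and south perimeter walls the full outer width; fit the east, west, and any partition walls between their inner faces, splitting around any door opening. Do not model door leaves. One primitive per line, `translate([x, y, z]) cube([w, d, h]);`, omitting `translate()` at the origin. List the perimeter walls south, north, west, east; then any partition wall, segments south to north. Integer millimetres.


cube([6750, 150, 2700]);
translate([0, 3600, 0]) cube([6750, 150, 2700]);
translate([0, 150, 0]) cube([150, 3450, 2700]);
translate([6600, 150, 0]) cube([150, 3450, 2700]);
translate([2750, 150, 0]) cube([150, 2250, 2700]);
translate([2750, 3150, 0]) cube([150, 450, 2700]);


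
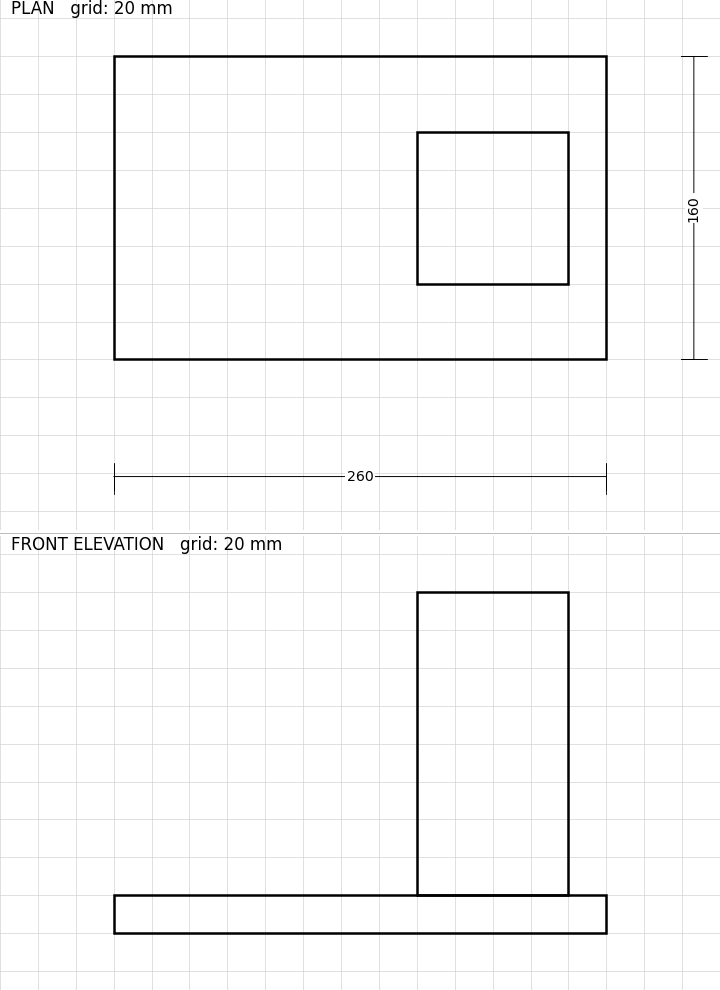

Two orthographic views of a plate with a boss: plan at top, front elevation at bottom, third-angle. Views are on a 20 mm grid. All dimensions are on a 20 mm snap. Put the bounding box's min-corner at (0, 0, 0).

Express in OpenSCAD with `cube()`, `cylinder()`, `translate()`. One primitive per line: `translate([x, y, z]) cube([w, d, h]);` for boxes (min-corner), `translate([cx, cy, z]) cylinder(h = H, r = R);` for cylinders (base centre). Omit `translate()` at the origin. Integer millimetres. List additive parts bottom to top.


cube([260, 160, 20]);
translate([160, 40, 20]) cube([80, 80, 160]);
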